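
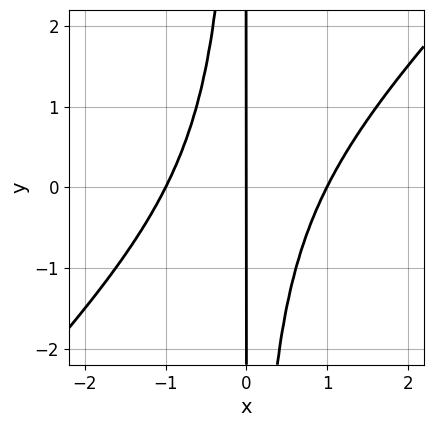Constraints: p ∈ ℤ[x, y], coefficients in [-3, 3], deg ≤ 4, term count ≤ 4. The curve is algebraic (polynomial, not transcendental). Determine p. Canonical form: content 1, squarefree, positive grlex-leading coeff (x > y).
x^3 - x^2*y - x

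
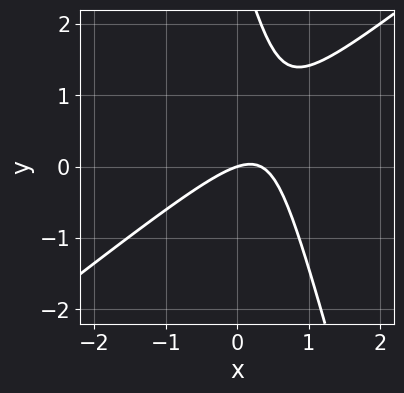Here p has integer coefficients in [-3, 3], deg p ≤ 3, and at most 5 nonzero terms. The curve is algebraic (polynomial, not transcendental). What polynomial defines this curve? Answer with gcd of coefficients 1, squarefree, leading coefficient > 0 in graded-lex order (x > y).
(a) Degree: no degree-1 curve has this shape, so deg p = 2.
(b) Checking where it meets the axes: it crosses the x-axis at the gridline x = 0; it crosses the y-axis at the gridline y = 0.
(c) Solving for integer coefficients yields p as stated.

3*x^2 - 3*x*y - y^2 - x + 3*y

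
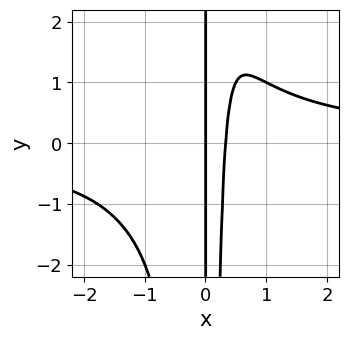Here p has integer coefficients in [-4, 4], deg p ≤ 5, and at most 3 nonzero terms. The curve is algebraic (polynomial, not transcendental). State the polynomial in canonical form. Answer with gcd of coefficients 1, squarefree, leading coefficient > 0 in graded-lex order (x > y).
2*x^3*y - 3*x^2 + x

First, degree: the shape is more complex than any degree-3 curve, so deg p = 4.
Then, checking where it meets the axes: every point of the y-axis in the box is on the curve; one x-axis crossing is at x = 0.
Finally, these observations pin down the coefficients.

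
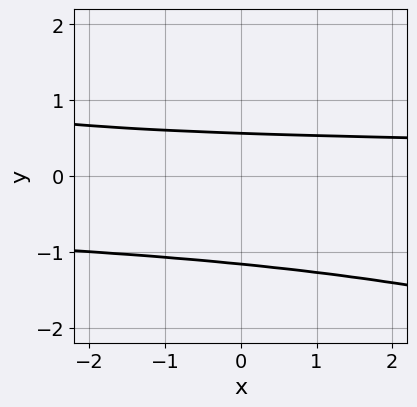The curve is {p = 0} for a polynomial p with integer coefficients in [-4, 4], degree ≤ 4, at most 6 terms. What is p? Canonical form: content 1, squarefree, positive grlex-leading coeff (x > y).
1. Degree: the shape is more complex than any degree-3 curve, so deg p = 4.
2. Observable constraints: it misses every integer gridline on the x-axis.
3. Together with the visible shape, these determine p as stated.

x*y^3 + 3*y^4 + 3*y - 2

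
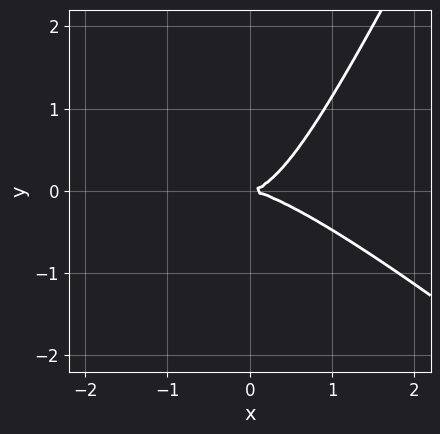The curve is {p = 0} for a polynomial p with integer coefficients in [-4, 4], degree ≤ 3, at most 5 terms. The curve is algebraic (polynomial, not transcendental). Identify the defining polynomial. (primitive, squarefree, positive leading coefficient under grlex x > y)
2*x^3 + 3*x^2*y - y^3 - 3*y^2

First, degree: no degree-2 curve has this shape, so deg p = 3.
Next, reading off the gridlines: it crosses the x-axis at the gridline x = 0; it crosses the y-axis at the gridline y = 0.
Finally, solving for integer coefficients yields p as stated.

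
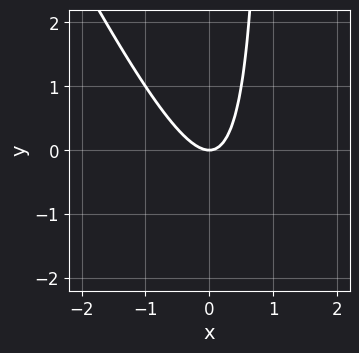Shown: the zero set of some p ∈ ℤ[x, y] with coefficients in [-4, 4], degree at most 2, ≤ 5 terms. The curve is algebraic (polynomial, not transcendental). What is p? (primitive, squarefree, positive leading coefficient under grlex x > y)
(a) Degree: a generic line meets the curve in up to 2 points, so deg p = 2.
(b) Checking where it meets the axes: it meets the x-axis at x = 0 (among the integer gridlines); it meets the y-axis at y = 0 (among the integer gridlines).
(c) These observations pin down the coefficients.

2*x^2 + x*y - y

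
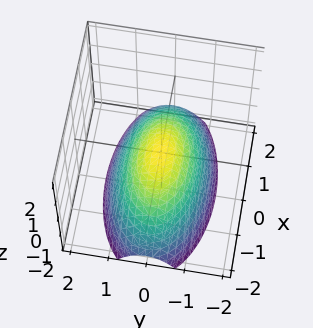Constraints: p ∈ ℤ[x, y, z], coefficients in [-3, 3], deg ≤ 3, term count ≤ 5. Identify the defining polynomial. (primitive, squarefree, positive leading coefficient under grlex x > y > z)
x^2 + 3*y^2 + 3*z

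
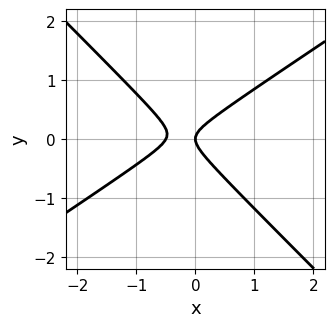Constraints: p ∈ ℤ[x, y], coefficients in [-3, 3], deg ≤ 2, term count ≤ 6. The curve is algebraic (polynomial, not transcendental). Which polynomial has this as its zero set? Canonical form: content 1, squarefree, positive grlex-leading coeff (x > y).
2*x^2 - x*y - 3*y^2 + x

First, deg p = 2.
Then, against the integer gridlines: one y-axis crossing is at y = 0; it meets the x-axis at x = 0 (among the integer gridlines).
Finally, solving for integer coefficients yields p as stated.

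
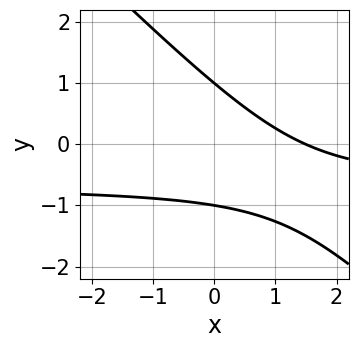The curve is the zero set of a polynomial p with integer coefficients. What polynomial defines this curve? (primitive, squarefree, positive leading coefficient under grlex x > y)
3*x*y + 3*y^2 + 2*x - 3

1. Degree: a generic line meets the curve in up to 2 points, so deg p = 2.
2. Checking where it meets the axes: the y-axis gridline crossings are at y ∈ {-1, 1}.
3. Matching integer coefficients to the picture gives p.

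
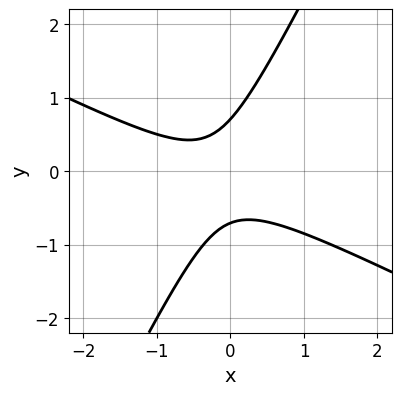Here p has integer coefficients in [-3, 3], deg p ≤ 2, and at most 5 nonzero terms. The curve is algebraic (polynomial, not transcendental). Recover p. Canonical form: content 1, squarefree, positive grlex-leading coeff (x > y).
2*x^2 + 3*x*y - 2*y^2 + x + 1

(a) deg p = 2.
(b) From the axis intercepts and sections: no x-intercept at any integer in the box.
(c) Assembling these constraints gives the stated polynomial.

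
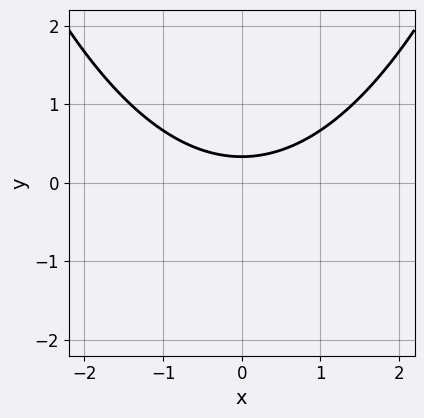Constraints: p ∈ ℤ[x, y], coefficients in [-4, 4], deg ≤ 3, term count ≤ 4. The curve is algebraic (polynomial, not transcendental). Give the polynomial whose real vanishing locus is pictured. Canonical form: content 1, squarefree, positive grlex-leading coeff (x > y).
The degree is 2 — the shape is more complex than any degree-1 curve.
Symmetries: it's symmetric under x → −x, forcing even powers of x.
From the axis intercepts and sections: it misses every integer gridline on the x-axis.
Putting this together gives p.

x^2 - 3*y + 1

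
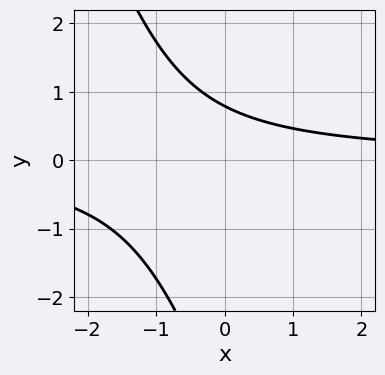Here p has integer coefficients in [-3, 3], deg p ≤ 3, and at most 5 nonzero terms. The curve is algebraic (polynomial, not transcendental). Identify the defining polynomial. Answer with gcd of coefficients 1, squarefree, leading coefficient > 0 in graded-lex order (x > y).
3*x*y + y^2 + 3*y - 3

1. The degree is 2 — the shape is more complex than any degree-1 curve.
2. Observable constraints: no x-intercept at any integer in the box.
3. Putting this together gives p.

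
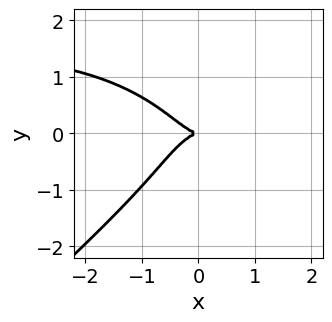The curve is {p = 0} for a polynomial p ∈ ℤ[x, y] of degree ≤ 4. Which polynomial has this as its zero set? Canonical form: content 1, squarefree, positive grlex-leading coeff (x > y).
2*x^3*y - 3*y^4 - 3*x^3 - 3*y^2

deg p = 4.
Observable constraints: one y-axis crossing is at y = 0; it meets the x-axis at x = 0 (among the integer gridlines).
Together with the visible shape, these determine p as stated.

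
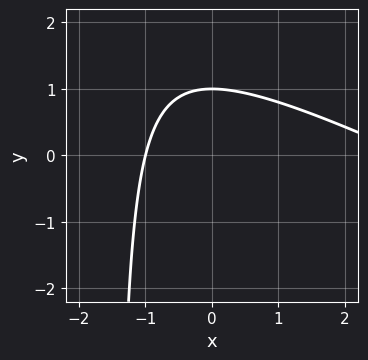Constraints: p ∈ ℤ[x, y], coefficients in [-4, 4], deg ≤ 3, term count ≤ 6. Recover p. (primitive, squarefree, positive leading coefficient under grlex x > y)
The degree is 2 — the shape is more complex than any degree-1 curve.
From the axis intercepts and sections: it crosses the x-axis at the gridline x = -1; it crosses the y-axis at the gridline y = 1.
Matching integer coefficients to the picture gives p.

x^2 + 2*x*y - 2*x + 3*y - 3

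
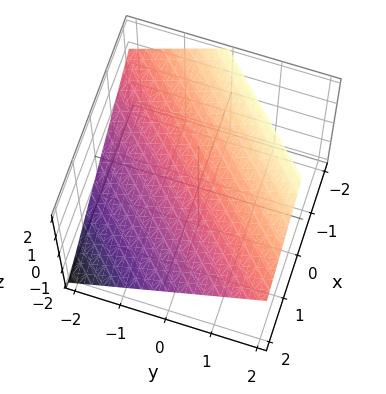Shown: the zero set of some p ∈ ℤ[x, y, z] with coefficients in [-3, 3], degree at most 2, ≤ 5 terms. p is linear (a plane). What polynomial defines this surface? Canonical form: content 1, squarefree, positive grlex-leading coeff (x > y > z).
1. deg p = 1. The surface is flat (a plane).
2. Observable constraints: it meets the x-axis at x = 1 (among the integer gridlines); it meets the y-axis at y = -1 (among the integer gridlines).
3. Together with the visible shape, these determine p as stated.

2*x - 2*y + 3*z - 2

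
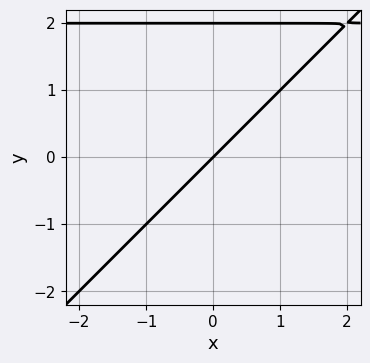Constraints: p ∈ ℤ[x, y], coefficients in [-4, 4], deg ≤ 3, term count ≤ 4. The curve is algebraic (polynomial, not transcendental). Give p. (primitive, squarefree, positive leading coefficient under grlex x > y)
(a) Degree: no degree-1 curve has this shape, so deg p = 2.
(b) Checking where it meets the axes: it crosses the x-axis at the gridline x = 0; among the integer gridlines, it crosses the y-axis at y ∈ {0, 2}.
(c) These observations pin down the coefficients.

x*y - y^2 - 2*x + 2*y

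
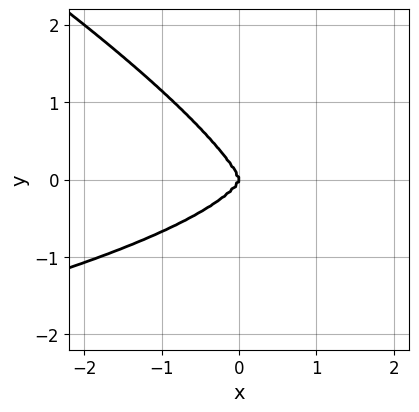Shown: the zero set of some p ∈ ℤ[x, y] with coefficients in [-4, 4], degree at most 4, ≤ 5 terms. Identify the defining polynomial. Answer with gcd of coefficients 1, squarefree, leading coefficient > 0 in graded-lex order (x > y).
1. Degree: no degree-3 curve has this shape, so deg p = 4.
2. Against the integer gridlines: it meets the y-axis at y = 0 (among the integer gridlines); it crosses the x-axis at the gridline x = 0.
3. Solving for integer coefficients yields p as stated.

x^2*y^2 + 3*x*y^3 + 3*y^4 + 2*x^3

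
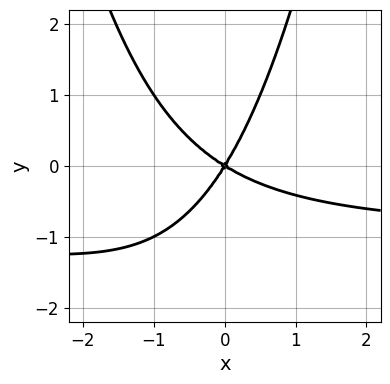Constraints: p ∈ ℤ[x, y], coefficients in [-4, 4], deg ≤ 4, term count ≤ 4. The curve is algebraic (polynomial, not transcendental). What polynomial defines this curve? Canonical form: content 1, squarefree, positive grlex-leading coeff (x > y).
The degree is 3 — the shape is more complex than any degree-2 curve.
From the visible intercepts: it meets the x-axis at x = 0 (among the integer gridlines); it crosses the y-axis at the gridline y = 0.
Putting this together gives p.

x^2*y + x^2 + x*y - y^2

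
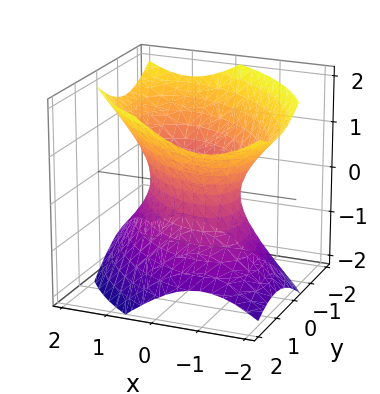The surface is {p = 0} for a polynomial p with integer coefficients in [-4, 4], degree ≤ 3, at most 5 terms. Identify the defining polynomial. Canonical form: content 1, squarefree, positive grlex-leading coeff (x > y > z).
The degree is 2 — the shape is more complex than any degree-1 surface.
From the visible intercepts: the y-axis gridline crossings are at y ∈ {-1, 1}; the x-axis gridline crossings are at x ∈ {-1, 1}; it misses every integer gridline on the z-axis.
Matching integer coefficients to the picture gives p.

x^2 + x*y + y^2 - z^2 - 1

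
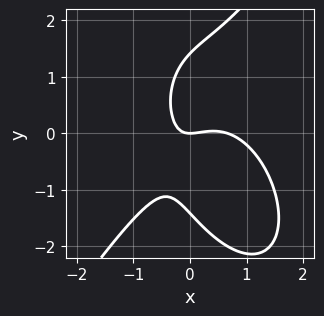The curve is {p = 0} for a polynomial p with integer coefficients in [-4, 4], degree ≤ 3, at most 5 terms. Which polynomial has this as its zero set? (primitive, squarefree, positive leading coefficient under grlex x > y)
(a) Degree: no degree-2 curve has this shape, so deg p = 3.
(b) Reading off the gridlines: it crosses the x-axis at the gridline x = 0; it crosses the y-axis at the gridline y = 0.
(c) Matching integer coefficients to the picture gives p.

3*x^3 - y^3 - 2*x^2 + 3*x*y + 2*y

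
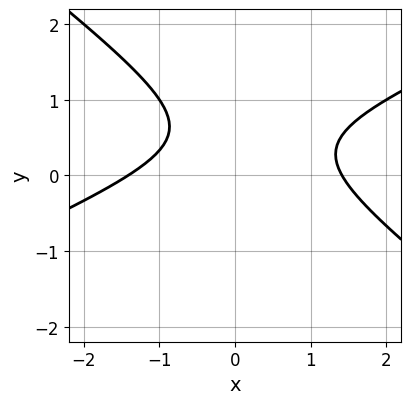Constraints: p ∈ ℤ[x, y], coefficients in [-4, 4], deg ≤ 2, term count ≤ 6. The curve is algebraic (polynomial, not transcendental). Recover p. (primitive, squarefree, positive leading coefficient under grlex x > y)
deg p = 2. The shape is more complex than any degree-1 curve.
From the axis intercepts and sections: no y-intercept at any integer in the box.
Matching integer coefficients to the picture gives p.

x^2 - x*y - 3*y^2 + 3*y - 2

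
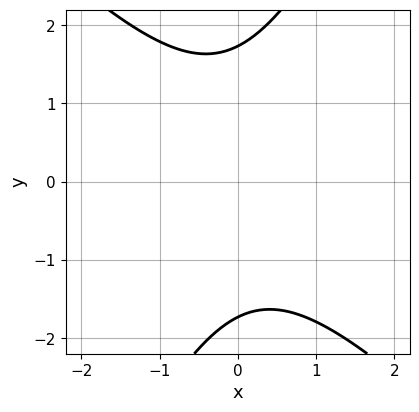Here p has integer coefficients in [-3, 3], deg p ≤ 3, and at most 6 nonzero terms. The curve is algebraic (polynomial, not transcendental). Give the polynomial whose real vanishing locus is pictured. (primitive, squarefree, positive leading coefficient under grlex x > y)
1. Degree: the shape is more complex than any degree-1 curve, so deg p = 2.
2. Reading off the gridlines: the curve avoids every integer x-axis point in the box.
3. The integer polynomial consistent with all of this is the stated p.

2*x^2 + x*y - y^2 + 3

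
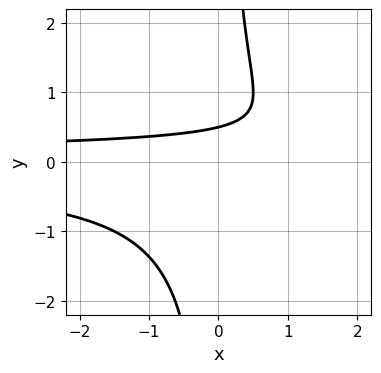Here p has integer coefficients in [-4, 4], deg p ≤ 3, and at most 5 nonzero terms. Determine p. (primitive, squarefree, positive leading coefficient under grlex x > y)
2*x*y^2 - 2*y + 1

1. deg p = 3. A generic line meets the curve in up to 3 points.
2. Reading off the gridlines: the curve avoids every integer x-axis point in the box.
3. These observations pin down the coefficients.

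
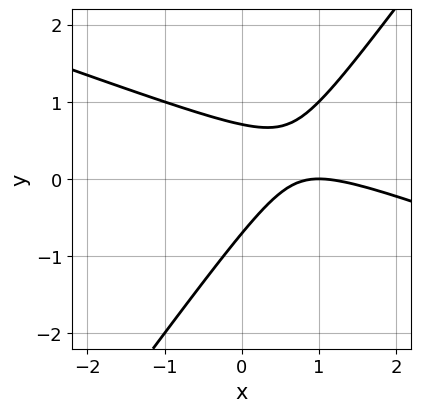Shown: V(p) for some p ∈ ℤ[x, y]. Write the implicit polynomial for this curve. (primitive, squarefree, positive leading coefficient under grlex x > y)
x^2 + 2*x*y - 2*y^2 - 2*x + 1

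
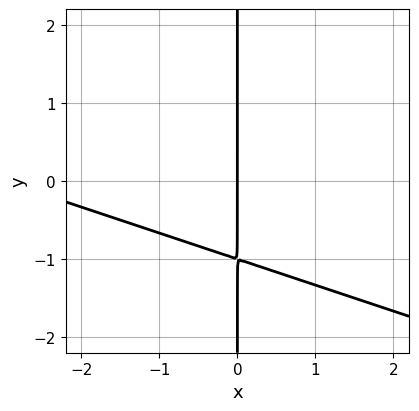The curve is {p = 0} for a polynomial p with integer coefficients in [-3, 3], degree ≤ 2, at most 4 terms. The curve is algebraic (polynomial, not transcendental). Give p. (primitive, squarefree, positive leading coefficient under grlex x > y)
x^2 + 3*x*y + 3*x

The degree is 2 — no degree-1 curve has this shape.
From the axis intercepts and sections: one x-axis crossing is at x = 0; the visible y-axis segment lies entirely on the curve.
Solving for integer coefficients yields p as stated.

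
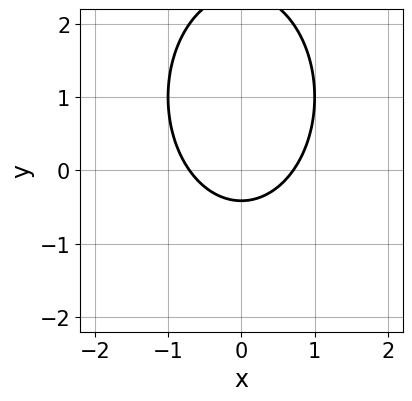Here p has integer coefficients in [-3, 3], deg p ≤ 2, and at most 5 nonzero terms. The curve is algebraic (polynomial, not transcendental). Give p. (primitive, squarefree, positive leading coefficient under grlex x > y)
2*x^2 + y^2 - 2*y - 1

Degree: the shape is more complex than any degree-1 curve, so deg p = 2.
Symmetries: it's symmetric under x → −x, forcing even powers of x.
Assembling these constraints gives the stated polynomial.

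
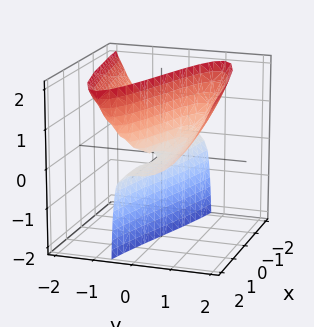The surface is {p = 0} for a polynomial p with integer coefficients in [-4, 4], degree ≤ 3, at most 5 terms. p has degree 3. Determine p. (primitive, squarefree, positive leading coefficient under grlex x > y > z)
(a) deg p = 3. The shape is more complex than any degree-2 surface.
(b) Against the integer gridlines: the visible x-axis segment lies entirely on the surface; the visible z-axis segment lies entirely on the surface.
(c) The integer polynomial consistent with all of this is the stated p.

2*y^3 - x*z - 3*y*z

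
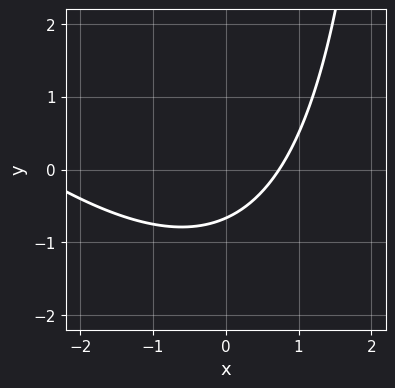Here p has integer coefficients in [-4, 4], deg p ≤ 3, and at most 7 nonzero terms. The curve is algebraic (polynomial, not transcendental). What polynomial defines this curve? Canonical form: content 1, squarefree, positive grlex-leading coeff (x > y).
1. Degree: a generic line meets the curve in up to 2 points, so deg p = 2.
2. Solving for integer coefficients yields p as stated.

x^2 + x*y + 2*x - 3*y - 2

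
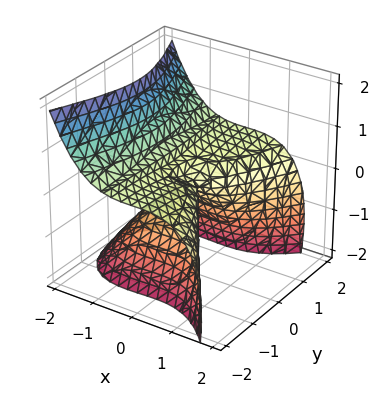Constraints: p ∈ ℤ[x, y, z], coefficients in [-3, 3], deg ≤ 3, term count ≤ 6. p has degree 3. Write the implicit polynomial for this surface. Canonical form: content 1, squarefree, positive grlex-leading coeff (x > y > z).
2*x^3 - x^2*z + 2*y^2*z - y^2 + 2*z^2

First, the degree is 3 — no degree-2 surface has this shape.
Then, from the axis intercepts and sections: it crosses the x-axis at the gridline x = 0; it crosses the y-axis at the gridline y = 0; one z-axis crossing is at z = 0.
Finally, putting this together gives p.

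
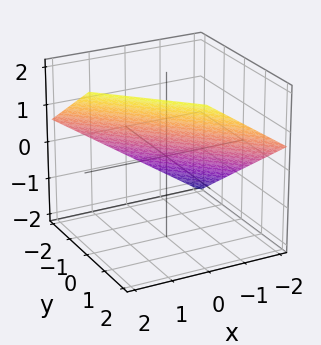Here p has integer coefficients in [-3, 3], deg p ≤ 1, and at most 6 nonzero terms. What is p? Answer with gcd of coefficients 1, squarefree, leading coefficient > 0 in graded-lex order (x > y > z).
2*x + 2*y - 3*z + 2

First, degree: every cross-section is a straight line — this is a plane, so deg p = 1.
Next, reading off the gridlines: it crosses the x-axis at the gridline x = -1; one y-axis crossing is at y = -1.
Finally, fitting integer coefficients to these (and the overall shape) gives p.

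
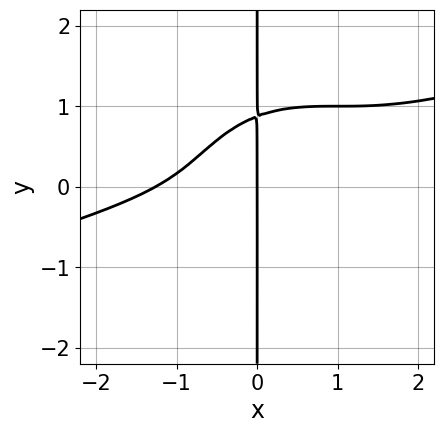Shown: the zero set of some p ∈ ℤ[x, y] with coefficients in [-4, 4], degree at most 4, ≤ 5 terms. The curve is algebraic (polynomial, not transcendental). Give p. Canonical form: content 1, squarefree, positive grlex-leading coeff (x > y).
(a) Degree: a generic line meets the curve in up to 4 points, so deg p = 4.
(b) Against the integer gridlines: one x-axis crossing is at x = 0; every point of the y-axis in the box is on the curve.
(c) Putting this together gives p.

x^4 - 3*x^3*y - 3*x*y^3 + 3*x^2*y + 2*x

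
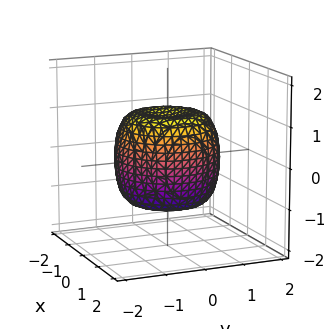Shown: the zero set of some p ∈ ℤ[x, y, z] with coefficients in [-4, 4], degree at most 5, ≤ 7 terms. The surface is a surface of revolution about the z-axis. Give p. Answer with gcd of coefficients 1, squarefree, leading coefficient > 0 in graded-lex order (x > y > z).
x^4 + 2*x^2*y^2 + y^4 - x^2 - y^2 + z^2 - 1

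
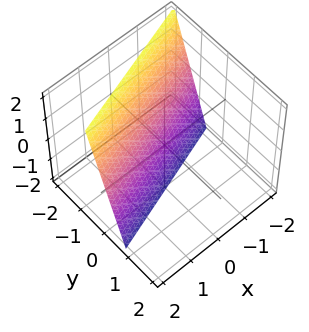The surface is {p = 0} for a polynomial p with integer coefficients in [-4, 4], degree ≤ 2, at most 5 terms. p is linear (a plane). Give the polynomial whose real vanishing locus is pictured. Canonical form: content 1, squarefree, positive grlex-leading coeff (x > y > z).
x - 3*y - z - 2

First, degree: the surface is flat (a plane), so deg p = 1.
Next, from the axis intercepts and sections: it crosses the z-axis at the gridline z = -2; it crosses the x-axis at the gridline x = 2.
Finally, putting this together gives p.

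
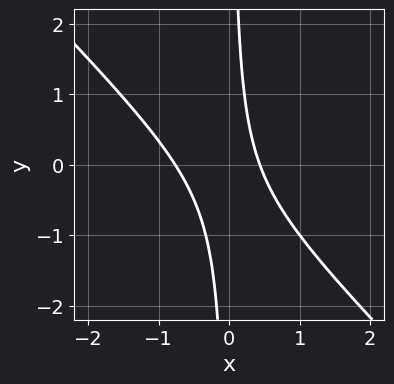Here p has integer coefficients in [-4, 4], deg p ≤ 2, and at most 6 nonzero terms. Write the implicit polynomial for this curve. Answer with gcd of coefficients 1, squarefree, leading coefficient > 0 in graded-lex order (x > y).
First, deg p = 2.
Then, reading off the gridlines: the curve avoids every integer y-axis point in the box.
Finally, fitting integer coefficients to these (and the overall shape) gives p.

3*x^2 + 3*x*y + x - 1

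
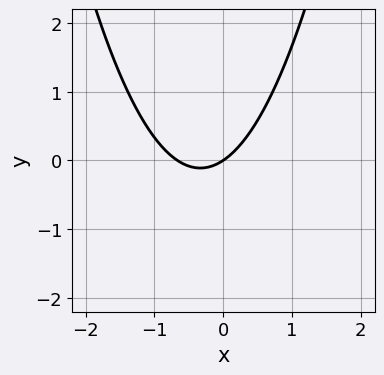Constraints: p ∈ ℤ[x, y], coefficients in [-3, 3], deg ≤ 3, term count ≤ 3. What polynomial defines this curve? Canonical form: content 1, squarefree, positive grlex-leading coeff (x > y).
1. The degree is 2 — the shape is more complex than any degree-1 curve.
2. Against the integer gridlines: it crosses the x-axis at the gridline x = 0; it crosses the y-axis at the gridline y = 0.
3. These observations pin down the coefficients.

3*x^2 + 2*x - 3*y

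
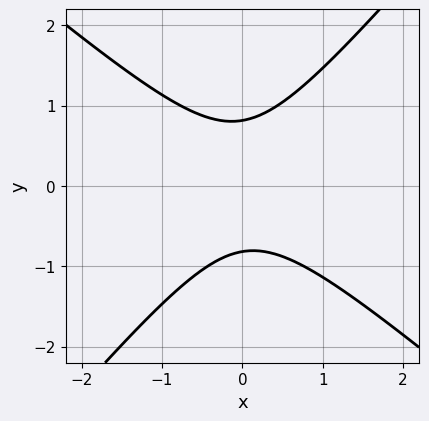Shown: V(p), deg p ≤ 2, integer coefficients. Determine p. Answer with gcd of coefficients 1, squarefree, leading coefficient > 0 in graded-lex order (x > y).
3*x^2 + x*y - 3*y^2 + 2

1. deg p = 2. A generic line meets the curve in up to 2 points.
2. From the axis intercepts and sections: no x-intercept at any integer in the box.
3. Putting this together gives p.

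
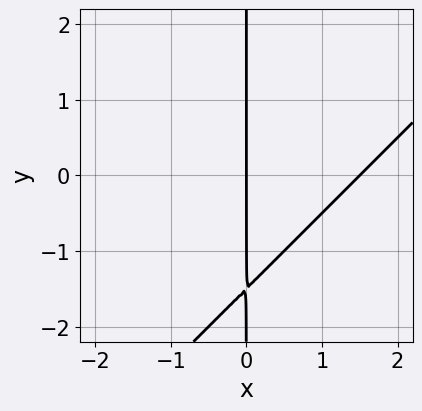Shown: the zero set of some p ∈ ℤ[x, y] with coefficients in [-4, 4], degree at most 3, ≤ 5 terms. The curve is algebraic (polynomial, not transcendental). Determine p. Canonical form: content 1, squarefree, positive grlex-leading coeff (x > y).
2*x^2 - 2*x*y - 3*x

The degree is 2 — the shape is more complex than any degree-1 curve.
Observable constraints: it crosses the x-axis at the gridline x = 0; every point of the y-axis in the box is on the curve.
Solving for integer coefficients yields p as stated.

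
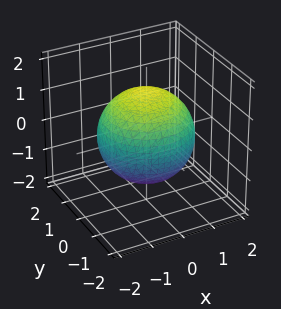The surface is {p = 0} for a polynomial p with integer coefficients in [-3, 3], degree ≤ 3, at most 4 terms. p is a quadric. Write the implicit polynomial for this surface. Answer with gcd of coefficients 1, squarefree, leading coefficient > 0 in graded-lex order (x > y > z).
(a) deg p = 2. Bounded and convex; a quadric.
(b) By symmetry, the surface is invariant under rotation about z: p = q(x² + y², z); the z ↦ −z reflection is a symmetry, so z appears only in even powers.
(c) Checking where it meets the axes: a circular section at z = -1 has radius exactly 1.
(d) Fitting integer coefficients to these (and the overall shape) gives p.

x^2 + y^2 + z^2 - 2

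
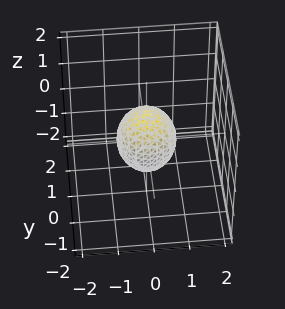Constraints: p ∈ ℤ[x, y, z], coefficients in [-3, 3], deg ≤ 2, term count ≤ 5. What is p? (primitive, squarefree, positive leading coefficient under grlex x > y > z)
1. Degree: no degree-1 surface has this shape, so deg p = 2.
2. Symmetries: the z-axis is an axis of rotation, so x and y enter only as x² + y².
3. Checking where it meets the axes: a circular section at z = 0 has radius between 0 and 1; among the integer gridlines, it crosses the z-axis at z ∈ {-1, 1}.
4. Fitting integer coefficients to these (and the overall shape) gives p.

3*x^2 + 3*y^2 + 2*z^2 - 2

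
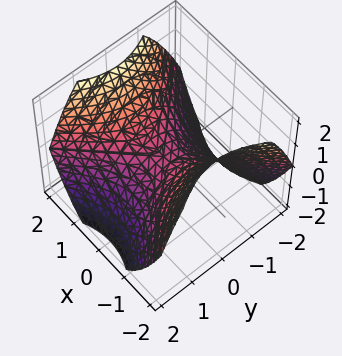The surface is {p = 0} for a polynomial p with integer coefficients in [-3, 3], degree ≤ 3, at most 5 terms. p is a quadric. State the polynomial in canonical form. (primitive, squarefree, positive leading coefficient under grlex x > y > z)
2*x^2 - 2*y^2 - 3*z

1. deg p = 2. A saddle surface; a quadric.
2. Symmetries: it's symmetric under x → −x, forcing even powers of x; the y ↦ −y reflection is a symmetry, so y appears only in even powers.
3. From the axis intercepts and sections: one z-axis crossing is at z = 0; one y-axis crossing is at y = 0; it meets the x-axis at x = 0 (among the integer gridlines).
4. Together with the visible shape, these determine p as stated.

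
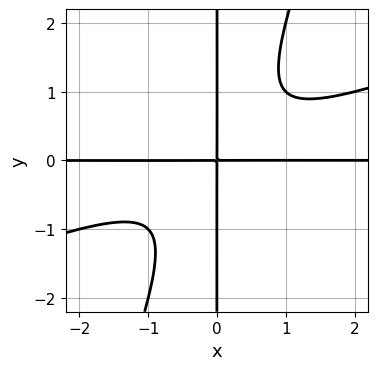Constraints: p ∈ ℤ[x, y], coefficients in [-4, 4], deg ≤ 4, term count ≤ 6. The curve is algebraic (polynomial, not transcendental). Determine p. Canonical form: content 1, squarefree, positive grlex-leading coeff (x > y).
x^3*y - 3*x^2*y^2 + x*y^3 + x*y

deg p = 4.
Checking where it meets the axes: the visible x-axis segment lies entirely on the curve; the visible y-axis segment lies entirely on the curve.
These observations pin down the coefficients.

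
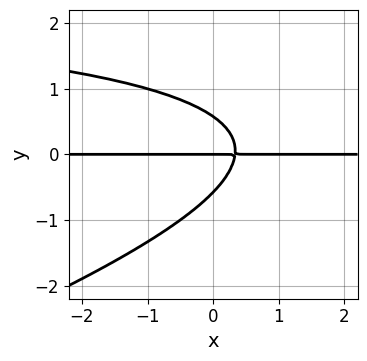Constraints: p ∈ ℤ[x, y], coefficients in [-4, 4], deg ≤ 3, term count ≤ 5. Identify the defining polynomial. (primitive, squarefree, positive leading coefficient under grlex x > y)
First, deg p = 3. A generic line meets the curve in up to 3 points.
Next, from the axis intercepts and sections: it crosses the y-axis at the gridline y = 0; every point of the x-axis in the box is on the curve.
Finally, the integer polynomial consistent with all of this is the stated p.

x*y^2 - 3*y^3 - 3*x*y + y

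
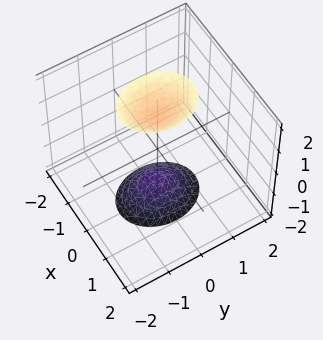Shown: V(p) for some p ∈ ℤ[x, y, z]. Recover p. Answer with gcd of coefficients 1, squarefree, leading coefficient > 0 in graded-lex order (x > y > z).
3*x^2 + 2*y^2 - z^2 + 2

(a) There are 2 components. Treating them together as one polynomial.
(b) deg p = 2. Two sheets facing apart; a quadric.
(c) Symmetries: mirror symmetry y ↦ −y ⇒ only even powers of y; mirror symmetry x ↦ −x ⇒ only even powers of x; the z ↦ −z reflection is a symmetry, so z appears only in even powers.
(d) Reading off the gridlines: it misses every integer gridline on the y-axis; no x-intercept at any integer in the box.
(e) Assembling these constraints gives the stated polynomial.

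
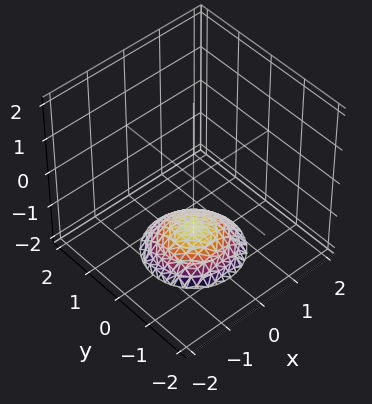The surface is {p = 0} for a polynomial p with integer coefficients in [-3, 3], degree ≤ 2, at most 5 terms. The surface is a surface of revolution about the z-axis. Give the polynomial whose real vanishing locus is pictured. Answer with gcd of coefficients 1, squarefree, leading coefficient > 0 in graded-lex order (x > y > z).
x^2 + y^2 + 2*z + 3

The degree is 2 — no degree-1 surface has this shape.
Symmetry: every cross-section ⟂ z is a circle, so x, y appear only via x² + y².
From the axis intercepts and sections: a circular section at z = -2 has radius exactly 1; the surface avoids every integer y-axis point in the box; no x-intercept at any integer in the box.
Solving for integer coefficients yields p as stated.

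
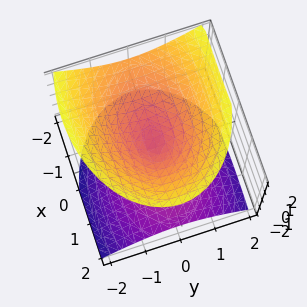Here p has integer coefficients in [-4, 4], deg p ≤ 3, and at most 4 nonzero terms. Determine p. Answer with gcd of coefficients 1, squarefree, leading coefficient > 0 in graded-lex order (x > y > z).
First, there are 2 components. Treating them together as one polynomial.
Next, degree: no degree-1 surface has this shape, so deg p = 2.
Next, observable constraints: one x-axis crossing is at x = 0; one y-axis crossing is at y = 0; it meets the z-axis at z = 0 (among the integer gridlines).
Finally, putting this together gives p.

x^2 + x*z + 2*y^2 - 2*z^2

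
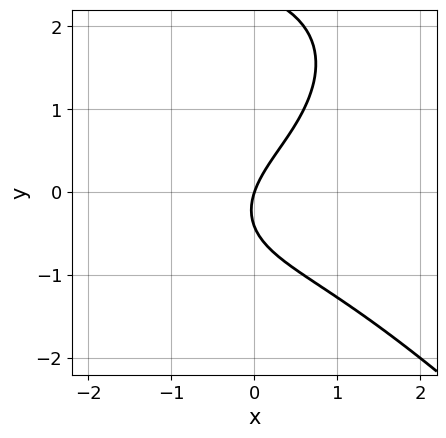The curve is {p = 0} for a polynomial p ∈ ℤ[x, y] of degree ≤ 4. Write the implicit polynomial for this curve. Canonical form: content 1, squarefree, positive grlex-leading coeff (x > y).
x^3 + y^3 - 2*y^2 + 3*x - y

The degree is 3 — a generic line meets the curve in up to 3 points.
From the visible intercepts: it crosses the x-axis at the gridline x = 0; it crosses the y-axis at the gridline y = 0.
Solving for integer coefficients yields p as stated.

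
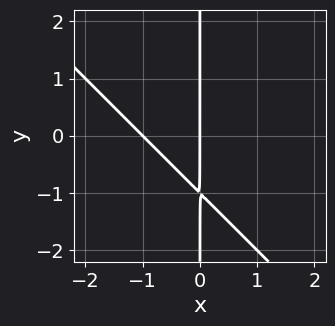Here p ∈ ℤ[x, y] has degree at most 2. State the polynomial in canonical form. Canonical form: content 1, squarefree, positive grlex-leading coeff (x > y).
(a) The degree is 2 — the shape is more complex than any degree-1 curve.
(b) Against the integer gridlines: every point of the y-axis in the box is on the curve; the x-axis gridline crossings are at x ∈ {-1, 0}.
(c) Assembling these constraints gives the stated polynomial.

x^2 + x*y + x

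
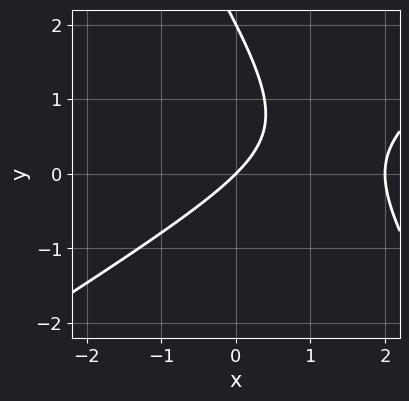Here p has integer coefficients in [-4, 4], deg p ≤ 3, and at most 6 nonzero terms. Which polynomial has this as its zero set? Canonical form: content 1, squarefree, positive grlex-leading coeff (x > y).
(a) The degree is 2 — no degree-1 curve has this shape.
(b) Reading off the gridlines: the x-axis gridline crossings are at x ∈ {0, 2}; the y-axis gridline crossings are at y ∈ {0, 2}.
(c) Matching integer coefficients to the picture gives p.

x^2 - x*y - y^2 - 2*x + 2*y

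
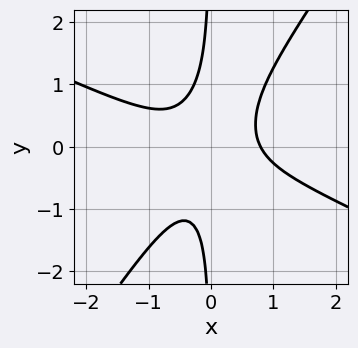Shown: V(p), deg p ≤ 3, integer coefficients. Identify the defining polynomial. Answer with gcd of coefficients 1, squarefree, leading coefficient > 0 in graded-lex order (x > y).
2*x^3 + 3*x^2*y - 3*x*y^2 - 1

(a) deg p = 3. No degree-2 curve has this shape.
(b) From the axis intercepts and sections: it misses every integer gridline on the y-axis.
(c) The integer polynomial consistent with all of this is the stated p.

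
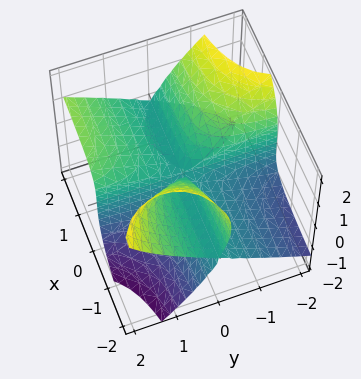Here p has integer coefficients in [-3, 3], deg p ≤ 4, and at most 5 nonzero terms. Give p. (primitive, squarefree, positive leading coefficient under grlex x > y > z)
2*x*y^2 - 2*x*y*z - x*z^2 - z^3

(a) deg p = 3. No degree-2 surface has this shape.
(b) From the axis intercepts and sections: the visible x-axis segment lies entirely on the surface; the visible y-axis segment lies entirely on the surface.
(c) Fitting integer coefficients to these (and the overall shape) gives p.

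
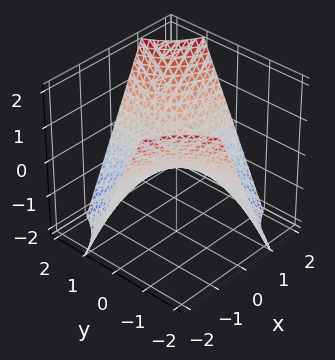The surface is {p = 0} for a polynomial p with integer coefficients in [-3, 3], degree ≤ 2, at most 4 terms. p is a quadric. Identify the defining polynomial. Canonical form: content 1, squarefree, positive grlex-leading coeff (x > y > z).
(a) The degree is 2 — a hyperbolic paraboloid; a quadric.
(b) Against the integer gridlines: the visible y-axis segment lies entirely on the surface; the visible x-axis segment lies entirely on the surface.
(c) Matching integer coefficients to the picture gives p.

x*y - z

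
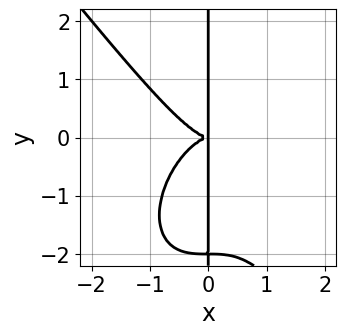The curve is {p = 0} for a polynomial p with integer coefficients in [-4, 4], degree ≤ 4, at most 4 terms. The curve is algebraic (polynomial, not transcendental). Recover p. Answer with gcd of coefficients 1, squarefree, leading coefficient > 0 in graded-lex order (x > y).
2*x^4 + x*y^3 + 2*x*y^2

The degree is 4 — no degree-3 curve has this shape.
Against the integer gridlines: the visible y-axis segment lies entirely on the curve.
Assembling these constraints gives the stated polynomial.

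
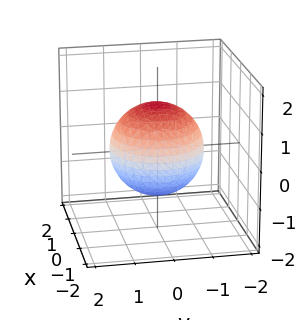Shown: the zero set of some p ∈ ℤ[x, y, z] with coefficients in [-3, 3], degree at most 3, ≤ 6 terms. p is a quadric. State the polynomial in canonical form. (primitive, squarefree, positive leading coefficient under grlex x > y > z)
2*x^2 + 2*y^2 + 2*z^2 - 3

First, deg p = 2.
Then, symmetries: rotational symmetry about the z-axis ⇒ p depends on x, y only through x² + y²; the z ↦ −z reflection is a symmetry, so z appears only in even powers.
Next, against the integer gridlines: a circular section at z = 1 has radius between 0 and 1.
Finally, together with the visible shape, these determine p as stated.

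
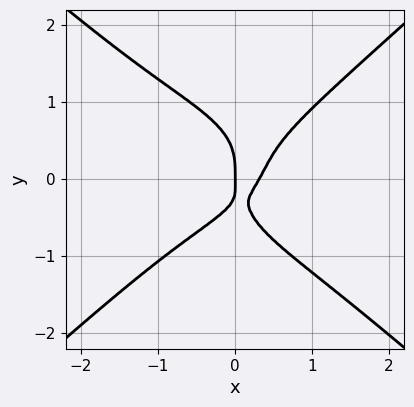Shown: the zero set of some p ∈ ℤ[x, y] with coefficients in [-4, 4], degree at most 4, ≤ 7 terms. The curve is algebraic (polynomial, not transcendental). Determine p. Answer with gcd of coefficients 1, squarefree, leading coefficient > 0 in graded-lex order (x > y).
Degree: the shape is more complex than any degree-3 curve, so deg p = 4.
Reading off the gridlines: it meets the x-axis at x = 0 (among the integer gridlines); one y-axis crossing is at y = 0.
Solving for integer coefficients yields p as stated.

2*x^4 - 3*y^4 + 3*x^2 - 2*x*y - x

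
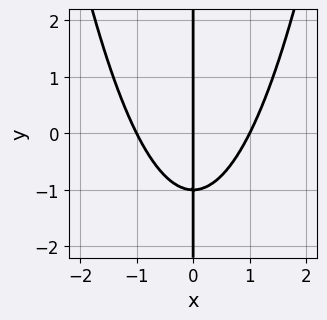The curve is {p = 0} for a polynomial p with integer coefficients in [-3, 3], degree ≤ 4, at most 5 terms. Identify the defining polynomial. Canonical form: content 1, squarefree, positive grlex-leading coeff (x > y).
(a) deg p = 3. No degree-2 curve has this shape.
(b) Observable constraints: the visible y-axis segment lies entirely on the curve; the x-axis gridline crossings are at x ∈ {-1, 0, 1}.
(c) Solving for integer coefficients yields p as stated.

x^3 - x*y - x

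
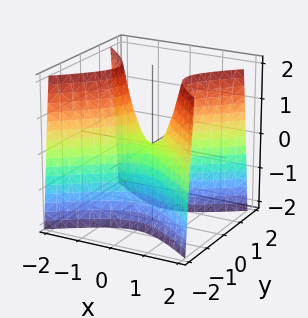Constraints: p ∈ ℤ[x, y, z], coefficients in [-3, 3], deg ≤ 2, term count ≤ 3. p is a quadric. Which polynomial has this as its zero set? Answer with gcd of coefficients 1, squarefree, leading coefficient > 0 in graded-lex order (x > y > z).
1. The degree is 2 — a hyperbolic paraboloid; a quadric.
2. Symmetries: the y ↦ −y reflection is a symmetry, so y appears only in even powers; it's symmetric under x → −x, forcing even powers of x.
3. Reading off the gridlines: it meets the x-axis at x = 0 (among the integer gridlines); it crosses the y-axis at the gridline y = 0; it meets the z-axis at z = 0 (among the integer gridlines).
4. Together with the visible shape, these determine p as stated.

2*x^2 - 3*y^2 - z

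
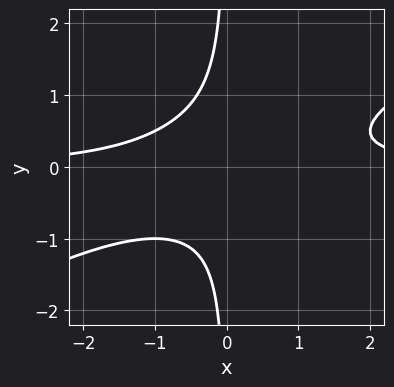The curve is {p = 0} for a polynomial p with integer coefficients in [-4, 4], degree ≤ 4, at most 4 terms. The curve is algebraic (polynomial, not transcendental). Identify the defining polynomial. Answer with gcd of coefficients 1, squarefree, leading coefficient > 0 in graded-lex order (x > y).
Degree: no degree-2 curve has this shape, so deg p = 3.
From the axis intercepts and sections: no x-intercept at any integer in the box; it misses every integer gridline on the y-axis.
The integer polynomial consistent with all of this is the stated p.

x^2*y - 2*x*y^2 - 1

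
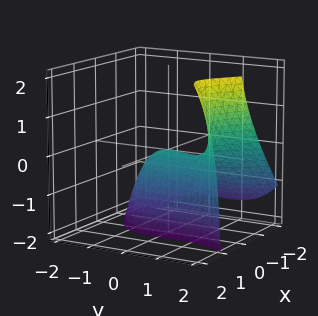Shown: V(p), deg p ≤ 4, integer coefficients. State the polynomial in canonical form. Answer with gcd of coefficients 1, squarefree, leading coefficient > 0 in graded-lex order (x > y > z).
y^3 - 3*x^2 + 3*x*z - y^2 - 2*z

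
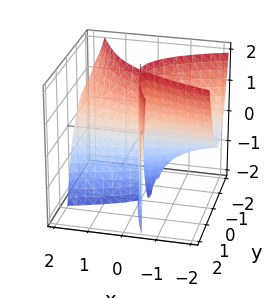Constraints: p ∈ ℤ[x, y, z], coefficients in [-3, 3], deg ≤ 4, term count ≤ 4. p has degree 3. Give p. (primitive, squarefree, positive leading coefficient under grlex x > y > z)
x^2*z + 2*x*y^2 + y^3 + 3*x*y

1. deg p = 3. A generic line meets the surface in up to 3 points.
2. Reading off the gridlines: every point of the x-axis in the box is on the surface; one y-axis crossing is at y = 0; every point of the z-axis in the box is on the surface.
3. Matching integer coefficients to the picture gives p.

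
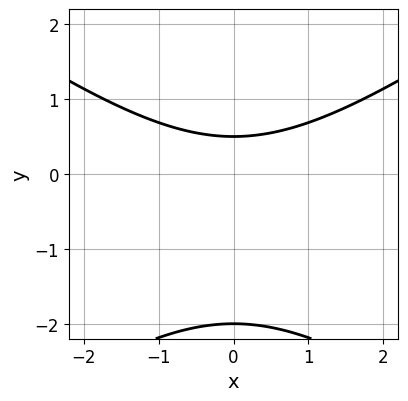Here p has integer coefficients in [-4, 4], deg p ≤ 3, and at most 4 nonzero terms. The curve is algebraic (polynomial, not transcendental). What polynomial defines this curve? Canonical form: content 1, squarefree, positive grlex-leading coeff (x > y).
x^2 - 2*y^2 - 3*y + 2

First, the degree is 2 — a generic line meets the curve in up to 2 points.
Next, symmetries: it's symmetric under x → −x, forcing even powers of x.
Then, against the integer gridlines: it meets the y-axis at y = -2 (among the integer gridlines); no x-intercept at any integer in the box.
Finally, together with the visible shape, these determine p as stated.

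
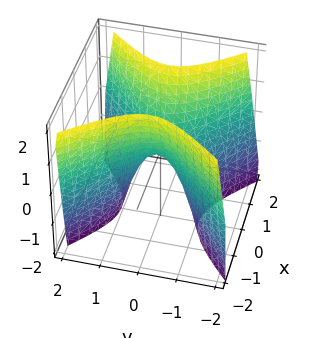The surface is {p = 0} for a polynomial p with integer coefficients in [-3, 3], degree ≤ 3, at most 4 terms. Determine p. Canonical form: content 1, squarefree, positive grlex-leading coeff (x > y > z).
2*x^2 - 2*y^2 - z

(a) The degree is 2 — a hyperbolic paraboloid; a quadric.
(b) Symmetries: it's symmetric under y → −y, forcing even powers of y; mirror symmetry x ↦ −x ⇒ only even powers of x.
(c) Observable constraints: it crosses the y-axis at the gridline y = 0; it meets the z-axis at z = 0 (among the integer gridlines); it meets the x-axis at x = 0 (among the integer gridlines).
(d) Putting this together gives p.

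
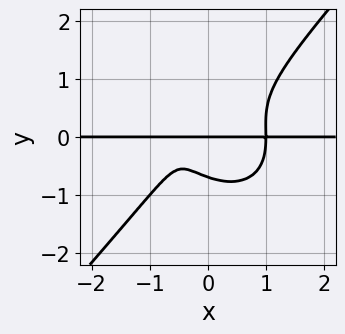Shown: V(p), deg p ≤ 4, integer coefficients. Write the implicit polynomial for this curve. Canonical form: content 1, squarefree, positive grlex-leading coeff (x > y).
1. Degree: no degree-3 curve has this shape, so deg p = 4.
2. Observable constraints: it crosses the y-axis at the gridline y = 0; every point of the x-axis in the box is on the curve.
3. Assembling these constraints gives the stated polynomial.

3*x^3*y + x*y^3 - 3*y^4 - 2*x*y - y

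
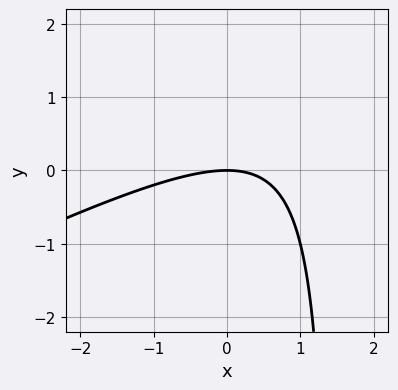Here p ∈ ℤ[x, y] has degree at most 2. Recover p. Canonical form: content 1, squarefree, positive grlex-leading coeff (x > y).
x^2 - 2*x*y + 3*y

The degree is 2 — a generic line meets the curve in up to 2 points.
From the visible intercepts: one x-axis crossing is at x = 0; one y-axis crossing is at y = 0.
Putting this together gives p.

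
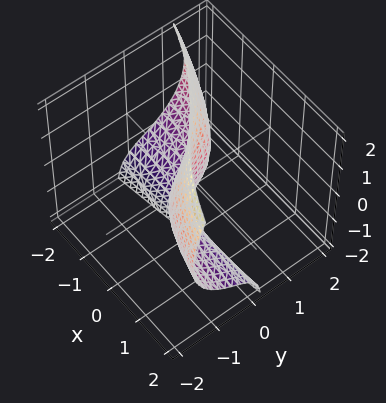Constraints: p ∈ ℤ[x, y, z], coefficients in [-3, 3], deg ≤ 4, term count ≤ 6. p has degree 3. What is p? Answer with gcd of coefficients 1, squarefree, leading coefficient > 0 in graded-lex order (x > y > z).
(a) Degree: the shape is more complex than any degree-2 surface, so deg p = 3.
(b) Against the integer gridlines: the visible z-axis segment lies entirely on the surface; it crosses the y-axis at the gridline y = 0.
(c) Fitting integer coefficients to these (and the overall shape) gives p.

2*y^3 + 2*y*z^2 + 2*x*z + 3*x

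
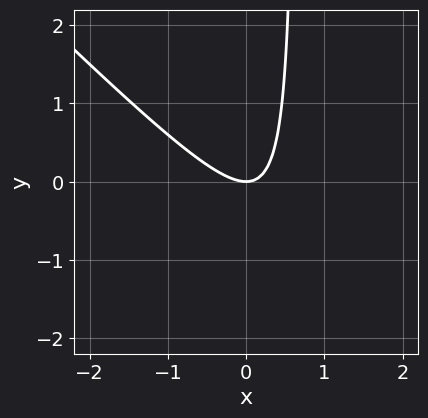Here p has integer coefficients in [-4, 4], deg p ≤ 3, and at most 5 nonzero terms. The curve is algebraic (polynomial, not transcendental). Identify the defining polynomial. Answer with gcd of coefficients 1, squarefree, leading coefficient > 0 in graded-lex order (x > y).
1. The degree is 2 — a generic line meets the curve in up to 2 points.
2. From the axis intercepts and sections: it meets the x-axis at x = 0 (among the integer gridlines); it meets the y-axis at y = 0 (among the integer gridlines).
3. Assembling these constraints gives the stated polynomial.

3*x^2 + 3*x*y - 2*y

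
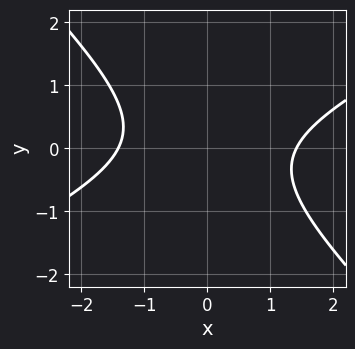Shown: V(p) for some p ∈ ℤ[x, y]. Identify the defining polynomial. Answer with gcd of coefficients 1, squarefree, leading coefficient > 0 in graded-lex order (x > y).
x^2 - x*y - 2*y^2 - 2

First, deg p = 2.
Next, against the integer gridlines: it misses every integer gridline on the y-axis.
Finally, matching integer coefficients to the picture gives p.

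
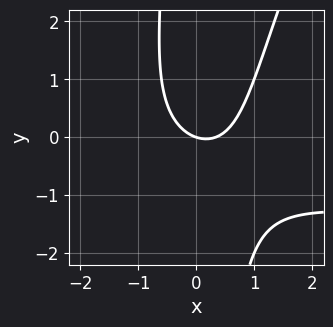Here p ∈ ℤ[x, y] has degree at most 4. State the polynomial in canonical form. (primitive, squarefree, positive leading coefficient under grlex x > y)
1. The degree is 3 — a generic line meets the curve in up to 3 points.
2. Reading off the gridlines: one y-axis crossing is at y = 0; it crosses the x-axis at the gridline x = 0.
3. These observations pin down the coefficients.

2*x^2*y - x*y^2 + 3*x^2 - x - 3*y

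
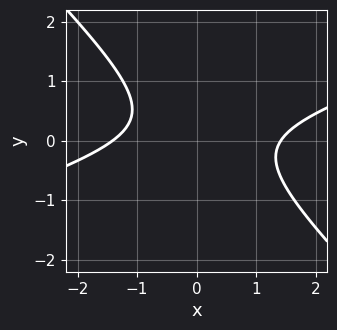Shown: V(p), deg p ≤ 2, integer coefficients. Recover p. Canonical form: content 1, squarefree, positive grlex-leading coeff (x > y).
1. deg p = 2. A generic line meets the curve in up to 2 points.
2. Observable constraints: the curve avoids every integer y-axis point in the box.
3. Fitting integer coefficients to these (and the overall shape) gives p.

x^2 - 2*x*y - 3*y^2 + y - 2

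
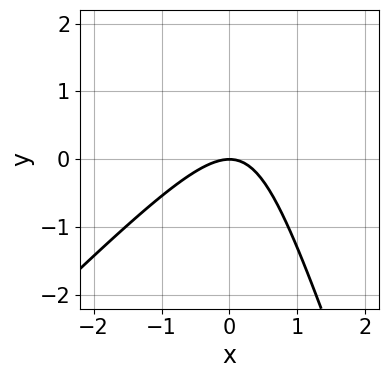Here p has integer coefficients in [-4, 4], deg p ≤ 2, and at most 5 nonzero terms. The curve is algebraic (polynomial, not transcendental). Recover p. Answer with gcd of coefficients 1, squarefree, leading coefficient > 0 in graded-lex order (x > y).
(a) deg p = 2.
(b) From the visible intercepts: it meets the x-axis at x = 0 (among the integer gridlines); it crosses the y-axis at the gridline y = 0.
(c) Solving for integer coefficients yields p as stated.

3*x^2 - 2*x*y - y^2 + 3*y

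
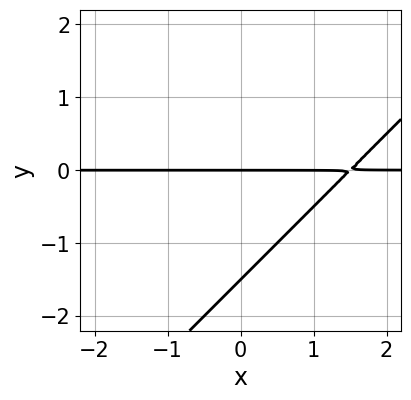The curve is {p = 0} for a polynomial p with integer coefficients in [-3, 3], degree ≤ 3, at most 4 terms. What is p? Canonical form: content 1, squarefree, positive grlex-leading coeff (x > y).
1. Degree: the shape is more complex than any degree-1 curve, so deg p = 2.
2. Against the integer gridlines: every point of the x-axis in the box is on the curve; it meets the y-axis at y = 0 (among the integer gridlines).
3. These observations pin down the coefficients.

2*x*y - 2*y^2 - 3*y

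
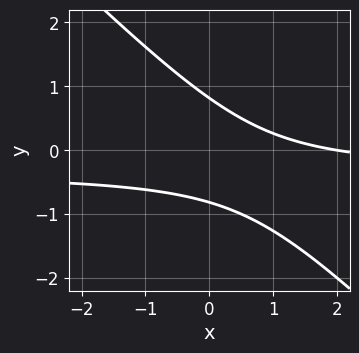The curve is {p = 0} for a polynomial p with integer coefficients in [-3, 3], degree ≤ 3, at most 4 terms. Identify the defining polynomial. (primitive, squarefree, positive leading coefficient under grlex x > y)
First, degree: a generic line meets the curve in up to 2 points, so deg p = 2.
Then, observable constraints: it crosses the x-axis at the gridline x = 2.
Finally, solving for integer coefficients yields p as stated.

3*x*y + 3*y^2 + x - 2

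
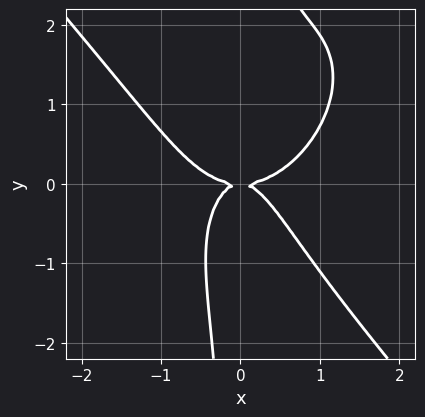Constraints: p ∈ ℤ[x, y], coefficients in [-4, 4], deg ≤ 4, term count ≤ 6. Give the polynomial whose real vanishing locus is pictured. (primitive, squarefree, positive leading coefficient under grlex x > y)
First, the degree is 4 — the shape is more complex than any degree-3 curve.
Next, checking where it meets the axes: one y-axis crossing is at y = 0; one x-axis crossing is at x = 0.
Finally, assembling these constraints gives the stated polynomial.

3*x^4 + 2*x*y^3 - 3*x^2*y - x*y^2 - 2*y^2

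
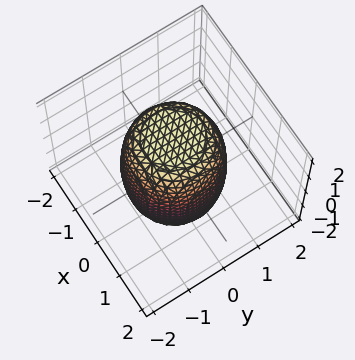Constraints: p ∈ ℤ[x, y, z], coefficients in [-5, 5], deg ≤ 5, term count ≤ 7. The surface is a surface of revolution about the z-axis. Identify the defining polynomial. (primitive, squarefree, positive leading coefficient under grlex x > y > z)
1. The degree is 4 — the shape is more complex than any degree-3 surface.
2. Symmetries: the surface is invariant under rotation about z: p = q(x² + y², z).
3. Observable constraints: a circular section at z = 1 has radius between 1 and 2.
4. Together with the visible shape, these determine p as stated.

2*x^4 + 4*x^2*y^2 + 2*y^4 - x^2 - y^2 + z^2 - 3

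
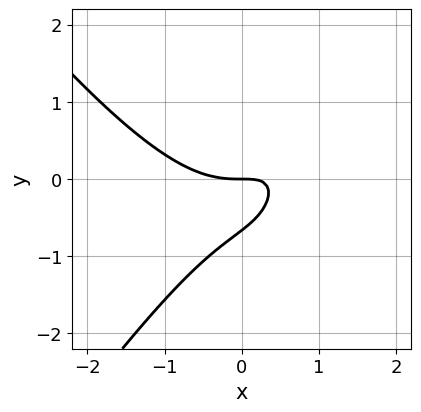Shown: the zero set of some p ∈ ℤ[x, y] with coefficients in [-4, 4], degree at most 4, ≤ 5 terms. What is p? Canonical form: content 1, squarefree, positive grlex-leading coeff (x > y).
2*x^3 - x*y^2 - 3*x*y + 3*y^2 + 2*y

1. deg p = 3.
2. Observable constraints: it crosses the x-axis at the gridline x = 0; it meets the y-axis at y = 0 (among the integer gridlines).
3. Putting this together gives p.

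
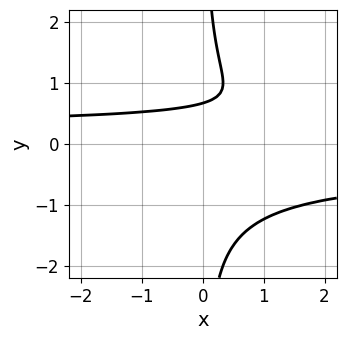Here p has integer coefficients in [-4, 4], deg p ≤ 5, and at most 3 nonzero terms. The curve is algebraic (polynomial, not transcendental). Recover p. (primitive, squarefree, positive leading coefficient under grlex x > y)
3*x*y^3 - 3*y + 2

1. Degree: no degree-3 curve has this shape, so deg p = 4.
2. From the axis intercepts and sections: it misses every integer gridline on the x-axis.
3. These observations pin down the coefficients.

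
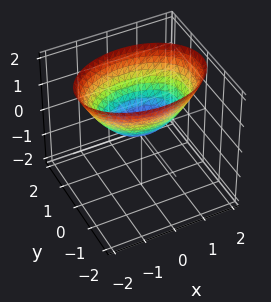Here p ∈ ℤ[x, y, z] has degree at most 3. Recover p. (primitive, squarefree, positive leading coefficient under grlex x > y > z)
x^2 + 2*y^2 - 2*z

First, degree: a paraboloid; a quadric, so deg p = 2.
Next, symmetries: the y ↦ −y reflection is a symmetry, so y appears only in even powers; it's symmetric under x → −x, forcing even powers of x.
Next, observable constraints: it meets the x-axis at x = 0 (among the integer gridlines); it crosses the z-axis at the gridline z = 0; it meets the y-axis at y = 0 (among the integer gridlines).
Finally, assembling these constraints gives the stated polynomial.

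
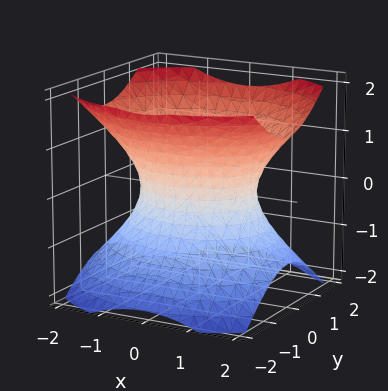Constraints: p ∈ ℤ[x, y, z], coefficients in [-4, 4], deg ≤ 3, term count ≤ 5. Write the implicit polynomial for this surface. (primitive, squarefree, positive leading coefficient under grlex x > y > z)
2*x^2 + 3*y^2 - 3*z^2 - 3

1. Degree: an hourglass — one-sheet hyperboloid; a quadric, so deg p = 2.
2. Symmetries: it's symmetric under x → −x, forcing even powers of x; the y ↦ −y reflection is a symmetry, so y appears only in even powers; mirror symmetry z ↦ −z ⇒ only even powers of z.
3. From the axis intercepts and sections: the y-axis gridline crossings are at y ∈ {-1, 1}; no z-intercept at any integer in the box.
4. Together with the visible shape, these determine p as stated.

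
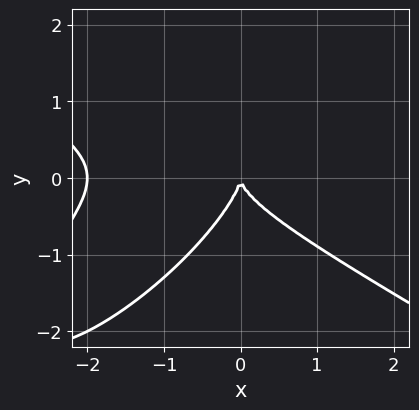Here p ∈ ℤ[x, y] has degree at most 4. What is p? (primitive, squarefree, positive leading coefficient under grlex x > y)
x^3 - 2*x*y^2 + 2*y^3 + 2*x^2

(a) deg p = 3.
(b) Observable constraints: the x-axis gridline crossings are at x ∈ {-2, 0}; it meets the y-axis at y = 0 (among the integer gridlines).
(c) Assembling these constraints gives the stated polynomial.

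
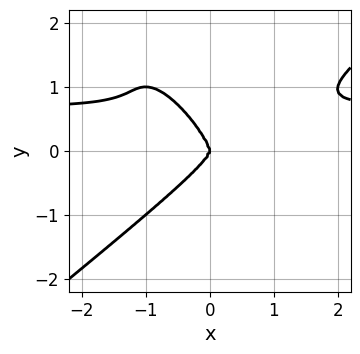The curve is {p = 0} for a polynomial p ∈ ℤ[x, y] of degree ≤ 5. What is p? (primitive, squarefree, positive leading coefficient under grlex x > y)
(a) The degree is 4 — no degree-3 curve has this shape.
(b) From the visible intercepts: one y-axis crossing is at y = 0; it crosses the x-axis at the gridline x = 0.
(c) Putting this together gives p.

3*x^3*y - 3*x*y^3 - 2*y^4 - 2*x^3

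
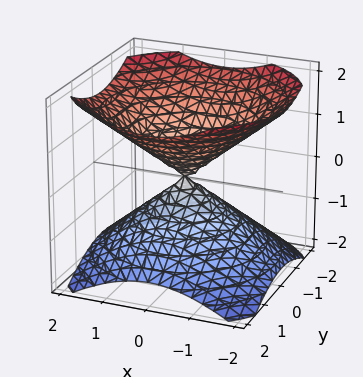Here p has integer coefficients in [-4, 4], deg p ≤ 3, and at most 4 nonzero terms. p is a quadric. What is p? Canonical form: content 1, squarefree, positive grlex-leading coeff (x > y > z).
2*x^2 + 2*y^2 - 3*z^2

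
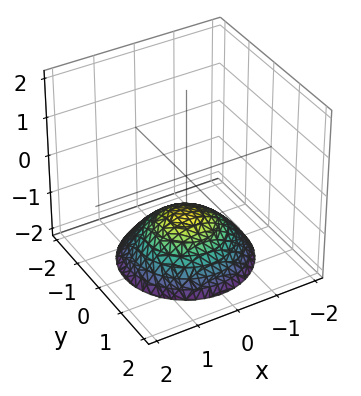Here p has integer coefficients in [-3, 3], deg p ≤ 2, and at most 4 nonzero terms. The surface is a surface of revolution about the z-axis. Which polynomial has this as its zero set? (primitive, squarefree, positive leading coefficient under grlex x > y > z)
1. The degree is 2 — no degree-1 surface has this shape.
2. Symmetry: the z-axis is an axis of rotation, so x and y enter only as x² + y².
3. Checking where it meets the axes: the surface avoids every integer x-axis point in the box; a circular section at z = -2 has radius between 1 and 2; it misses every integer gridline on the y-axis; one z-axis crossing is at z = -1.
4. Assembling these constraints gives the stated polynomial.

x^2 + y^2 + 2*z + 2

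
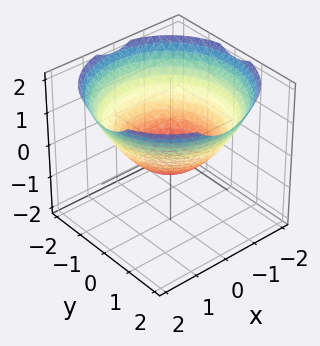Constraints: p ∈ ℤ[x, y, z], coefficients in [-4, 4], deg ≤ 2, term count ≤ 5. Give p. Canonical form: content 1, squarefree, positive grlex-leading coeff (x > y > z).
deg p = 2. A generic line meets the surface in up to 2 points.
Symmetries: rotational symmetry about the z-axis ⇒ p depends on x, y only through x² + y².
Checking where it meets the axes: among the integer gridlines, it crosses the y-axis at y ∈ {-1, 1}; the x-axis gridline crossings are at x ∈ {-1, 1}; a circular section at z = 0 has radius exactly 1.
Solving for integer coefficients yields p as stated.

x^2 + y^2 - 2*z - 1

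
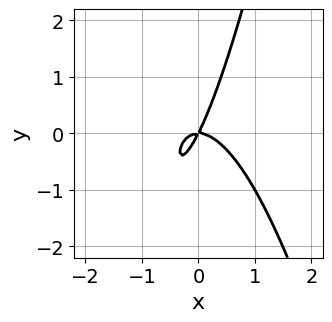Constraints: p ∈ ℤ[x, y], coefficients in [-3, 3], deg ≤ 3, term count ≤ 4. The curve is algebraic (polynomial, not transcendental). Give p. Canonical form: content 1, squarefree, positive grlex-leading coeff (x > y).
3*x^3 + 2*x*y - y^2

1. Degree: a generic line meets the curve in up to 3 points, so deg p = 3.
2. Checking where it meets the axes: it meets the x-axis at x = 0 (among the integer gridlines); it crosses the y-axis at the gridline y = 0.
3. Solving for integer coefficients yields p as stated.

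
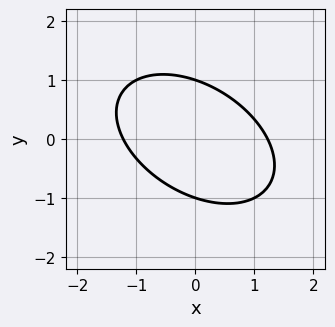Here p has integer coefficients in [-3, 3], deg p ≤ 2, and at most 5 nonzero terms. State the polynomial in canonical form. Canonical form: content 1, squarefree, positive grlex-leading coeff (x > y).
1. deg p = 2. No degree-1 curve has this shape.
2. From the axis intercepts and sections: the y-axis gridline crossings are at y ∈ {-1, 1}.
3. Solving for integer coefficients yields p as stated.

2*x^2 + 2*x*y + 3*y^2 - 3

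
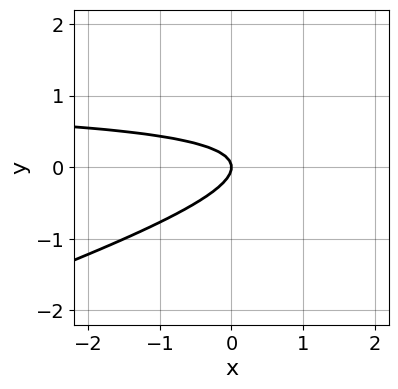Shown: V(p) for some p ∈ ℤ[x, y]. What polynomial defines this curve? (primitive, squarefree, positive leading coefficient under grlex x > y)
x*y - 3*y^2 - x

1. deg p = 2. No degree-1 curve has this shape.
2. Checking where it meets the axes: one x-axis crossing is at x = 0; it crosses the y-axis at the gridline y = 0.
3. Fitting integer coefficients to these (and the overall shape) gives p.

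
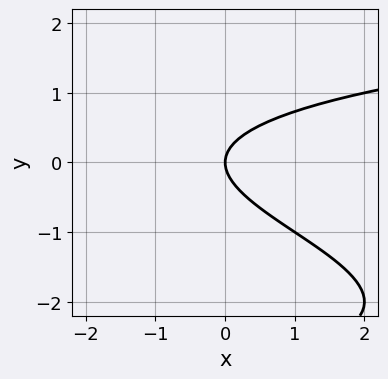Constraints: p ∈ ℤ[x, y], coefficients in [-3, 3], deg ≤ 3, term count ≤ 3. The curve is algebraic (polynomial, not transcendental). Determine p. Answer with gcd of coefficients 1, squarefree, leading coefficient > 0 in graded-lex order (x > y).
y^3 + 3*y^2 - 2*x

The degree is 3 — no degree-2 curve has this shape.
From the axis intercepts and sections: one y-axis crossing is at y = 0; one x-axis crossing is at x = 0.
Putting this together gives p.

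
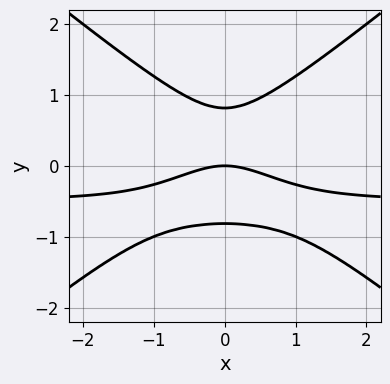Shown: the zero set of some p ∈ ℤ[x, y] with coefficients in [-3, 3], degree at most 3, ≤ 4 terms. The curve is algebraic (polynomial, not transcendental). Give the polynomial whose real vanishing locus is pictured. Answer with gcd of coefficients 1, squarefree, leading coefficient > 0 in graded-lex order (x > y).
2*x^2*y - 3*y^3 + x^2 + 2*y

1. Degree: no degree-2 curve has this shape, so deg p = 3.
2. Symmetries: the x ↦ −x reflection is a symmetry, so x appears only in even powers.
3. Reading off the gridlines: it meets the x-axis at x = 0 (among the integer gridlines); it meets the y-axis at y = 0 (among the integer gridlines).
4. Matching integer coefficients to the picture gives p.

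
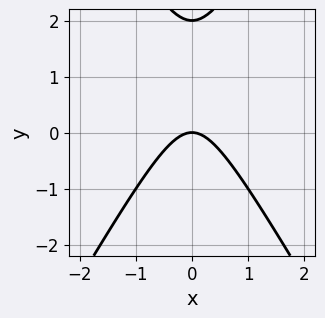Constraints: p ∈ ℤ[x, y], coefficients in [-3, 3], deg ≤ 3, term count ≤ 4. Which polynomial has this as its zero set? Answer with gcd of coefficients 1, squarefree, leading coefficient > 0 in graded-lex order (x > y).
3*x^2 - y^2 + 2*y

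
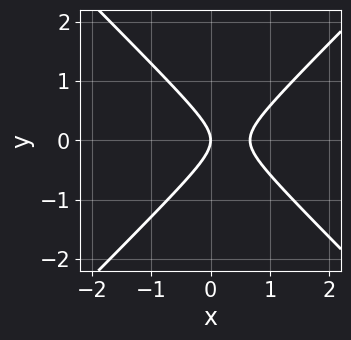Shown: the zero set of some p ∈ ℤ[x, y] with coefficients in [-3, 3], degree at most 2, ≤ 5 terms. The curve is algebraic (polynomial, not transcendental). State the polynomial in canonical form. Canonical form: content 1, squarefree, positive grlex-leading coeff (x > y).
(a) The degree is 2 — the shape is more complex than any degree-1 curve.
(b) Symmetries: it's symmetric under y → −y, forcing even powers of y.
(c) Observable constraints: it crosses the y-axis at the gridline y = 0; it crosses the x-axis at the gridline x = 0.
(d) Fitting integer coefficients to these (and the overall shape) gives p.

3*x^2 - 3*y^2 - 2*x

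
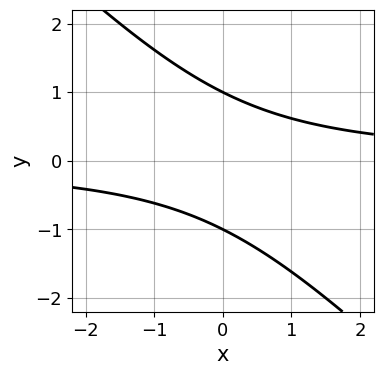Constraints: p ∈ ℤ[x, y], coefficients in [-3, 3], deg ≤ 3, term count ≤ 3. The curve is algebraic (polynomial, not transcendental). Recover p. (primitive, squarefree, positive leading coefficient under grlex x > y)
x*y + y^2 - 1

Degree: the shape is more complex than any degree-1 curve, so deg p = 2.
Reading off the gridlines: the y-axis gridline crossings are at y ∈ {-1, 1}; no x-intercept at any integer in the box.
Solving for integer coefficients yields p as stated.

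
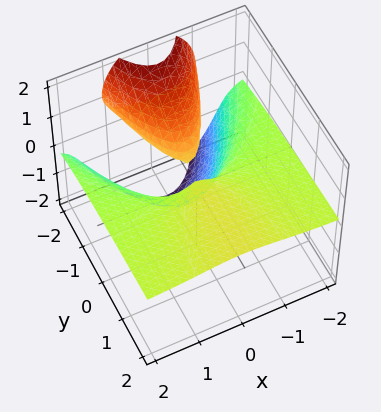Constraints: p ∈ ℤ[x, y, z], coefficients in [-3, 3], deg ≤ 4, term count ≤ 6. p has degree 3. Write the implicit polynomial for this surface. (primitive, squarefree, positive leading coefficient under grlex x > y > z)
3*x^2*z + z^3 + 3*y*z - y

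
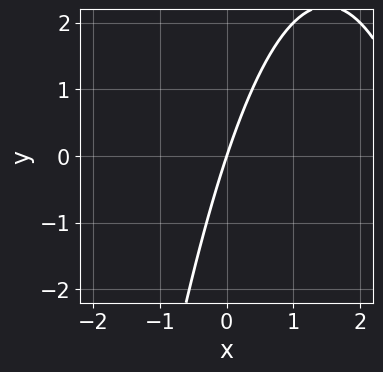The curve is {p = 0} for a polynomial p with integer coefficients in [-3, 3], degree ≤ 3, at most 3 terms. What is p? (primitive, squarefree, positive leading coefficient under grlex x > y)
(a) Degree: no degree-1 curve has this shape, so deg p = 2.
(b) From the visible intercepts: it meets the y-axis at y = 0 (among the integer gridlines); it meets the x-axis at x = 0 (among the integer gridlines).
(c) Matching integer coefficients to the picture gives p.

x^2 - 3*x + y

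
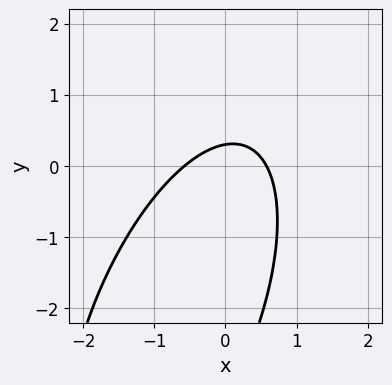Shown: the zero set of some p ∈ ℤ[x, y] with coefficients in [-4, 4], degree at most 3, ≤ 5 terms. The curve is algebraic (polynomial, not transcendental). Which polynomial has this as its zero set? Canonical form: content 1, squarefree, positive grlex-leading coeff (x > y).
3*x^2 - 2*x*y + y^2 + 3*y - 1

The degree is 2 — a generic line meets the curve in up to 2 points.
Matching integer coefficients to the picture gives p.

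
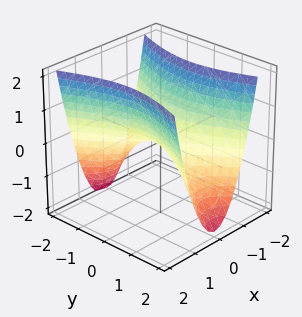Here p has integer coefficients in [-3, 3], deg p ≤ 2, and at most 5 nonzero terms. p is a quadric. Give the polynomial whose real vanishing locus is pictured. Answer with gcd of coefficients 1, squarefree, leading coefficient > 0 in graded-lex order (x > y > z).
3*x^2 - y^2 - 2*z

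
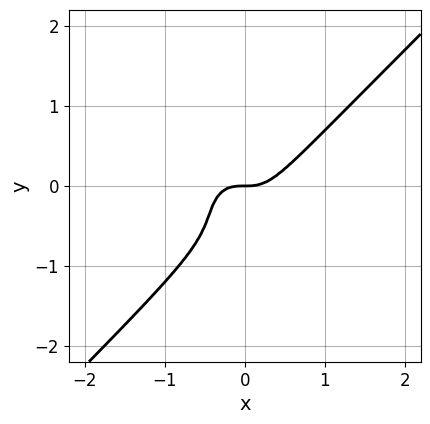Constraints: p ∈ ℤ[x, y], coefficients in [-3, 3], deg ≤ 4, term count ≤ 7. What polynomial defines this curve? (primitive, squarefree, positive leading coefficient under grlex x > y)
3*x^3 - x^2*y - 2*y^3 - 2*y^2 - y

(a) deg p = 3. No degree-2 curve has this shape.
(b) From the axis intercepts and sections: one x-axis crossing is at x = 0; it crosses the y-axis at the gridline y = 0.
(c) The integer polynomial consistent with all of this is the stated p.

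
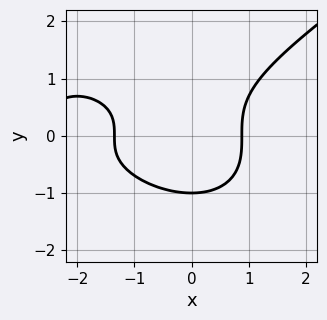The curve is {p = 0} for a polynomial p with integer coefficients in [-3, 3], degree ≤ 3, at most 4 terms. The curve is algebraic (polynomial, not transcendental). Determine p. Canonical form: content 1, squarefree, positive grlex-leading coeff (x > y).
x^3 - 3*y^3 + 3*x^2 - 3

First, deg p = 3.
Then, checking where it meets the axes: one y-axis crossing is at y = -1.
Finally, solving for integer coefficients yields p as stated.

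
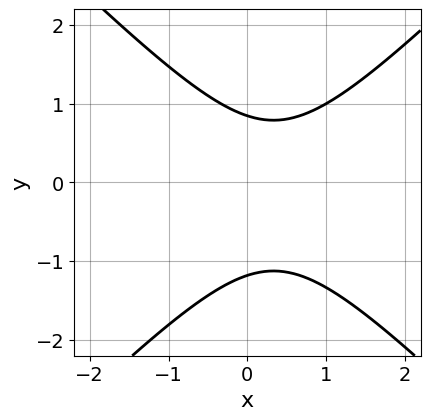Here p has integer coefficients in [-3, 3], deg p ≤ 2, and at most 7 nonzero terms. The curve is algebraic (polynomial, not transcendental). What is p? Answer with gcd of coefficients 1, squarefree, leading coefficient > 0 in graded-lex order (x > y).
deg p = 2. The shape is more complex than any degree-1 curve.
Checking where it meets the axes: no x-intercept at any integer in the box.
Together with the visible shape, these determine p as stated.

3*x^2 - 3*y^2 - 2*x - y + 3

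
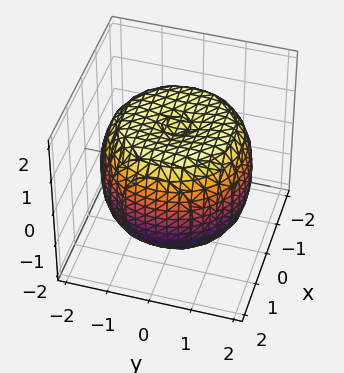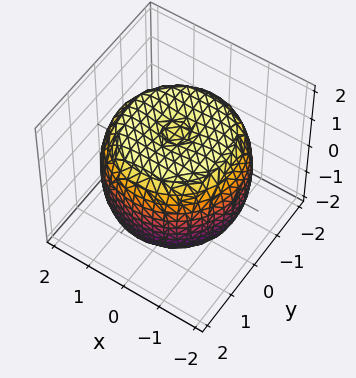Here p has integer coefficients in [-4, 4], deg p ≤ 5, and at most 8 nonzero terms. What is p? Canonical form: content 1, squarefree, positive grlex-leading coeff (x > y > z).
x^4 + 2*x^2*y^2 + y^4 - 2*x^2 - 2*y^2 + 2*z^2 - 3

First, deg p = 4. No degree-3 surface has this shape.
Then, symmetries: rotational symmetry about the z-axis ⇒ p depends on x, y only through x² + y².
Then, against the integer gridlines: a circular section at z = -1 has radius between 1 and 2.
Finally, together with the visible shape, these determine p as stated.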